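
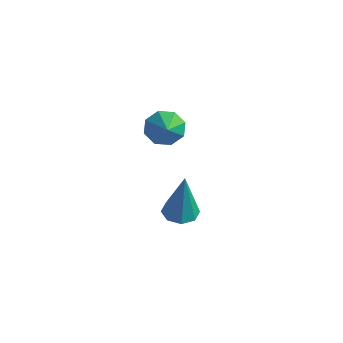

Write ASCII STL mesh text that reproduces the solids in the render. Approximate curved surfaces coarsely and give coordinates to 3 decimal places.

solid 
facet normal -0.738 0.410 -0.537
outer loop
vertex 0.51 3.126 -0.131
vertex 0.025 2.663 0.182
vertex 0.283 3.338 0.343
endloop
endfacet
facet normal 0.803 0.583 0.124
outer loop
vertex 0.51 3.126 -0.131
vertex 0.283 3.338 0.343
vertex 1.115 2.057 0.978
endloop
endfacet
facet normal -0.737 0.410 -0.537
outer loop
vertex 0.283 3.338 0.343
vertex 0.025 2.663 0.182
vertex -0.095 3.155 0.722
endloop
endfacet
facet normal 0.401 0.602 0.690
outer loop
vertex 0.283 3.338 0.343
vertex -0.095 3.155 0.722
vertex 1.115 2.057 0.978
endloop
endfacet
facet normal -0.737 0.410 -0.538
outer loop
vertex -0.095 3.155 0.722
vertex 0.025 2.663 0.182
vertex -0.404 2.684 0.786
endloop
endfacet
facet normal -0.054 0.169 0.984
outer loop
vertex -0.095 3.155 0.722
vertex -0.404 2.684 0.786
vertex 1.115 2.057 0.978
endloop
endfacet
facet normal -0.737 0.410 -0.538
outer loop
vertex -0.404 2.684 0.786
vertex 0.025 2.663 0.182
vertex -0.461 2.201 0.496
endloop
endfacet
facet normal -0.297 -0.465 0.834
outer loop
vertex -0.404 2.684 0.786
vertex -0.461 2.201 0.496
vertex 1.115 2.057 0.978
endloop
endfacet
facet normal -0.737 0.411 -0.537
outer loop
vertex -0.461 2.201 0.496
vertex 0.025 2.663 0.182
vertex -0.234 1.989 0.022
endloop
endfacet
facet normal -0.185 -0.927 0.326
outer loop
vertex -0.461 2.201 0.496
vertex -0.234 1.989 0.022
vertex 1.115 2.057 0.978
endloop
endfacet
facet normal -0.736 0.411 -0.538
outer loop
vertex -0.234 1.989 0.022
vertex 0.025 2.663 0.182
vertex 0.145 2.172 -0.357
endloop
endfacet
facet normal 0.217 -0.946 -0.239
outer loop
vertex -0.234 1.989 0.022
vertex 0.145 2.172 -0.357
vertex 1.115 2.057 0.978
endloop
endfacet
facet normal -0.738 0.409 -0.537
outer loop
vertex 0.145 2.172 -0.357
vertex 0.025 2.663 0.182
vertex 0.453 2.643 -0.421
endloop
endfacet
facet normal 0.673 -0.513 -0.533
outer loop
vertex 0.145 2.172 -0.357
vertex 0.453 2.643 -0.421
vertex 1.115 2.057 0.978
endloop
endfacet
facet normal -0.737 0.409 -0.537
outer loop
vertex 0.453 2.643 -0.421
vertex 0.025 2.663 0.182
vertex 0.51 3.126 -0.131
endloop
endfacet
facet normal 0.916 0.122 -0.382
outer loop
vertex 0.453 2.643 -0.421
vertex 0.51 3.126 -0.131
vertex 1.115 2.057 0.978
endloop
endfacet
facet normal -0.194 0.046 -0.980
outer loop
vertex 0.245 3.995 -4.714
vertex -0.102 3.4 -4.673
vertex -0.268 4.066 -4.609
endloop
endfacet
facet normal 0.190 0.937 0.294
outer loop
vertex 0.245 3.995 -4.714
vertex -0.268 4.066 -4.609
vertex 0.322 3.3 -2.547
endloop
endfacet
facet normal -0.195 0.045 -0.980
outer loop
vertex -0.268 4.066 -4.609
vertex -0.102 3.4 -4.673
vertex -0.683 3.748 -4.541
endloop
endfacet
facet normal -0.506 0.751 0.424
outer loop
vertex -0.268 4.066 -4.609
vertex -0.683 3.748 -4.541
vertex 0.322 3.3 -2.547
endloop
endfacet
facet normal -0.196 0.045 -0.980
outer loop
vertex -0.683 3.748 -4.541
vertex -0.102 3.4 -4.673
vertex -0.758 3.225 -4.55
endloop
endfacet
facet normal -0.876 0.118 0.468
outer loop
vertex -0.683 3.748 -4.541
vertex -0.758 3.225 -4.55
vertex 0.322 3.3 -2.547
endloop
endfacet
facet normal -0.196 0.047 -0.979
outer loop
vertex -0.758 3.225 -4.55
vertex -0.102 3.4 -4.673
vertex -0.449 2.805 -4.632
endloop
endfacet
facet normal -0.700 -0.593 0.399
outer loop
vertex -0.758 3.225 -4.55
vertex -0.449 2.805 -4.632
vertex 0.322 3.3 -2.547
endloop
endfacet
facet normal -0.194 0.046 -0.980
outer loop
vertex -0.449 2.805 -4.632
vertex -0.102 3.4 -4.673
vertex 0.064 2.733 -4.737
endloop
endfacet
facet normal -0.082 -0.962 0.259
outer loop
vertex -0.449 2.805 -4.632
vertex 0.064 2.733 -4.737
vertex 0.322 3.3 -2.547
endloop
endfacet
facet normal -0.195 0.045 -0.980
outer loop
vertex 0.064 2.733 -4.737
vertex -0.102 3.4 -4.673
vertex 0.479 3.052 -4.805
endloop
endfacet
facet normal 0.618 -0.776 0.128
outer loop
vertex 0.064 2.733 -4.737
vertex 0.479 3.052 -4.805
vertex 0.322 3.3 -2.547
endloop
endfacet
facet normal -0.196 0.045 -0.980
outer loop
vertex 0.479 3.052 -4.805
vertex -0.102 3.4 -4.673
vertex 0.554 3.574 -4.796
endloop
endfacet
facet normal 0.986 -0.143 0.084
outer loop
vertex 0.479 3.052 -4.805
vertex 0.554 3.574 -4.796
vertex 0.322 3.3 -2.547
endloop
endfacet
facet normal -0.196 0.047 -0.979
outer loop
vertex 0.554 3.574 -4.796
vertex -0.102 3.4 -4.673
vertex 0.245 3.995 -4.714
endloop
endfacet
facet normal 0.811 0.565 0.152
outer loop
vertex 0.554 3.574 -4.796
vertex 0.245 3.995 -4.714
vertex 0.322 3.3 -2.547
endloop
endfacet

endsolid


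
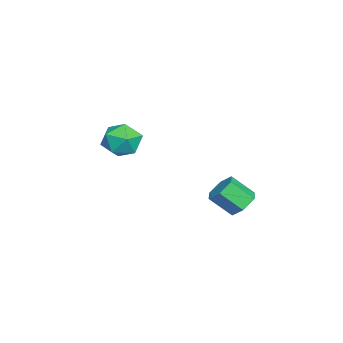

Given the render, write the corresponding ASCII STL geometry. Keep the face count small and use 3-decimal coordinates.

solid 
facet normal -0.935 0.215 -0.283
outer loop
vertex -0.76 -3.477 -1.564
vertex -0.963 -4.233 -1.467
vertex -1.029 -3.726 -0.865
endloop
endfacet
facet normal -0.629 0.777 0.035
outer loop
vertex -0.76 -3.477 -1.564
vertex -1.029 -3.726 -0.865
vertex -0.417 -3.229 -0.898
endloop
endfacet
facet normal -0.040 0.943 -0.331
outer loop
vertex -0.76 -3.477 -1.564
vertex -0.417 -3.229 -0.898
vertex 0.026 -3.428 -1.519
endloop
endfacet
facet normal 0.020 0.485 -0.874
outer loop
vertex -0.76 -3.477 -1.564
vertex 0.026 -3.428 -1.519
vertex -0.311 -4.048 -1.871
endloop
endfacet
facet normal -0.534 0.035 -0.845
outer loop
vertex -0.76 -3.477 -1.564
vertex -0.311 -4.048 -1.871
vertex -0.963 -4.233 -1.467
endloop
endfacet
facet normal -0.432 0.578 0.692
outer loop
vertex -0.417 -3.229 -0.898
vertex -1.029 -3.726 -0.865
vertex -0.409 -3.832 -0.389
endloop
endfacet
facet normal -0.927 -0.331 0.177
outer loop
vertex -1.029 -3.726 -0.865
vertex -0.963 -4.233 -1.467
vertex -0.746 -4.452 -0.741
endloop
endfacet
facet normal -0.277 -0.622 -0.732
outer loop
vertex -0.963 -4.233 -1.467
vertex -0.311 -4.048 -1.871
vertex -0.303 -4.651 -1.362
endloop
endfacet
facet normal 0.617 0.107 -0.780
outer loop
vertex -0.311 -4.048 -1.871
vertex 0.026 -3.428 -1.519
vertex 0.309 -4.154 -1.395
endloop
endfacet
facet normal 0.521 0.848 0.100
outer loop
vertex 0.026 -3.428 -1.519
vertex -0.417 -3.229 -0.898
vertex 0.243 -3.647 -0.793
endloop
endfacet
facet normal -0.020 -0.485 0.874
outer loop
vertex 0.04 -4.403 -0.696
vertex -0.409 -3.832 -0.389
vertex -0.746 -4.452 -0.741
endloop
endfacet
facet normal 0.040 -0.943 0.331
outer loop
vertex 0.04 -4.403 -0.696
vertex -0.746 -4.452 -0.741
vertex -0.303 -4.651 -1.362
endloop
endfacet
facet normal 0.629 -0.777 -0.035
outer loop
vertex 0.04 -4.403 -0.696
vertex -0.303 -4.651 -1.362
vertex 0.309 -4.154 -1.395
endloop
endfacet
facet normal 0.935 -0.215 0.283
outer loop
vertex 0.04 -4.403 -0.696
vertex 0.309 -4.154 -1.395
vertex 0.243 -3.647 -0.793
endloop
endfacet
facet normal 0.534 -0.035 0.845
outer loop
vertex 0.04 -4.403 -0.696
vertex 0.243 -3.647 -0.793
vertex -0.409 -3.832 -0.389
endloop
endfacet
facet normal -0.617 -0.107 0.780
outer loop
vertex -0.746 -4.452 -0.741
vertex -0.409 -3.832 -0.389
vertex -1.029 -3.726 -0.865
endloop
endfacet
facet normal -0.521 -0.848 -0.100
outer loop
vertex -0.303 -4.651 -1.362
vertex -0.746 -4.452 -0.741
vertex -0.963 -4.233 -1.467
endloop
endfacet
facet normal 0.432 -0.578 -0.692
outer loop
vertex 0.309 -4.154 -1.395
vertex -0.303 -4.651 -1.362
vertex -0.311 -4.048 -1.871
endloop
endfacet
facet normal 0.927 0.331 -0.177
outer loop
vertex 0.243 -3.647 -0.793
vertex 0.309 -4.154 -1.395
vertex 0.026 -3.428 -1.519
endloop
endfacet
facet normal 0.277 0.622 0.732
outer loop
vertex -0.409 -3.832 -0.389
vertex 0.243 -3.647 -0.793
vertex -0.417 -3.229 -0.898
endloop
endfacet
facet normal -0.008 0.732 -0.681
outer loop
vertex 2.617 0.818 -1.995
vertex 2.386 0.447 -2.391
vertex 2.031 0.766 -2.044
endloop
endfacet
facet normal -0.121 0.676 0.727
outer loop
vertex 2.617 0.818 -1.995
vertex 2.031 0.766 -2.044
vertex 2.625 0.064 -1.293
endloop
endfacet
facet normal -0.121 0.676 0.727
outer loop
vertex 2.625 0.064 -1.293
vertex 2.031 0.766 -2.044
vertex 2.04 0.012 -1.342
endloop
endfacet
facet normal 0.008 -0.732 0.681
outer loop
vertex 2.625 0.064 -1.293
vertex 2.04 0.012 -1.342
vertex 2.394 -0.307 -1.689
endloop
endfacet
facet normal -0.008 0.732 -0.681
outer loop
vertex 2.031 0.766 -2.044
vertex 2.386 0.447 -2.391
vertex 1.8 0.395 -2.44
endloop
endfacet
facet normal -0.920 0.261 0.292
outer loop
vertex 2.031 0.766 -2.044
vertex 1.8 0.395 -2.44
vertex 2.04 0.012 -1.342
endloop
endfacet
facet normal -0.920 0.261 0.292
outer loop
vertex 2.04 0.012 -1.342
vertex 1.8 0.395 -2.44
vertex 1.809 -0.359 -1.738
endloop
endfacet
facet normal 0.008 -0.732 0.681
outer loop
vertex 2.04 0.012 -1.342
vertex 1.809 -0.359 -1.738
vertex 2.394 -0.307 -1.689
endloop
endfacet
facet normal -0.008 0.732 -0.681
outer loop
vertex 1.8 0.395 -2.44
vertex 2.386 0.447 -2.391
vertex 2.155 0.076 -2.787
endloop
endfacet
facet normal -0.799 -0.415 -0.436
outer loop
vertex 1.8 0.395 -2.44
vertex 2.155 0.076 -2.787
vertex 1.809 -0.359 -1.738
endloop
endfacet
facet normal -0.800 -0.414 -0.435
outer loop
vertex 1.809 -0.359 -1.738
vertex 2.155 0.076 -2.787
vertex 2.163 -0.678 -2.085
endloop
endfacet
facet normal 0.008 -0.732 0.681
outer loop
vertex 1.809 -0.359 -1.738
vertex 2.163 -0.678 -2.085
vertex 2.394 -0.307 -1.689
endloop
endfacet
facet normal -0.008 0.732 -0.681
outer loop
vertex 2.155 0.076 -2.787
vertex 2.386 0.447 -2.391
vertex 2.74 0.128 -2.738
endloop
endfacet
facet normal 0.121 -0.676 -0.727
outer loop
vertex 2.155 0.076 -2.787
vertex 2.74 0.128 -2.738
vertex 2.163 -0.678 -2.085
endloop
endfacet
facet normal 0.121 -0.676 -0.727
outer loop
vertex 2.163 -0.678 -2.085
vertex 2.74 0.128 -2.738
vertex 2.749 -0.626 -2.036
endloop
endfacet
facet normal 0.008 -0.732 0.681
outer loop
vertex 2.163 -0.678 -2.085
vertex 2.749 -0.626 -2.036
vertex 2.394 -0.307 -1.689
endloop
endfacet
facet normal -0.008 0.732 -0.681
outer loop
vertex 2.74 0.128 -2.738
vertex 2.386 0.447 -2.391
vertex 2.971 0.499 -2.342
endloop
endfacet
facet normal 0.920 -0.261 -0.292
outer loop
vertex 2.74 0.128 -2.738
vertex 2.971 0.499 -2.342
vertex 2.749 -0.626 -2.036
endloop
endfacet
facet normal 0.920 -0.261 -0.292
outer loop
vertex 2.749 -0.626 -2.036
vertex 2.971 0.499 -2.342
vertex 2.98 -0.255 -1.64
endloop
endfacet
facet normal 0.008 -0.732 0.681
outer loop
vertex 2.749 -0.626 -2.036
vertex 2.98 -0.255 -1.64
vertex 2.394 -0.307 -1.689
endloop
endfacet
facet normal -0.008 0.732 -0.681
outer loop
vertex 2.971 0.499 -2.342
vertex 2.386 0.447 -2.391
vertex 2.617 0.818 -1.995
endloop
endfacet
facet normal 0.800 0.414 0.435
outer loop
vertex 2.971 0.499 -2.342
vertex 2.617 0.818 -1.995
vertex 2.98 -0.255 -1.64
endloop
endfacet
facet normal 0.799 0.415 0.436
outer loop
vertex 2.98 -0.255 -1.64
vertex 2.617 0.818 -1.995
vertex 2.625 0.064 -1.293
endloop
endfacet
facet normal 0.008 -0.732 0.681
outer loop
vertex 2.98 -0.255 -1.64
vertex 2.625 0.064 -1.293
vertex 2.394 -0.307 -1.689
endloop
endfacet

endsolid


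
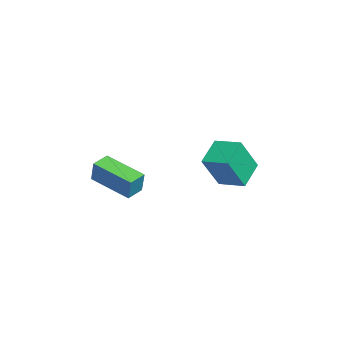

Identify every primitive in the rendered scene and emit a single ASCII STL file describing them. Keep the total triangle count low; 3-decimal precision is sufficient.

solid 
facet normal -0.680 0.712 0.176
outer loop
vertex -0.17 -2.577 0.817
vertex 1.193 -1.138 0.257
vertex -0.531 -2.655 -0.262
endloop
endfacet
facet normal -0.662 -0.699 0.272
outer loop
vertex 0.067 -3.282 -0.417
vertex -0.17 -2.577 0.817
vertex -0.531 -2.655 -0.262
endloop
endfacet
facet normal -0.680 0.712 0.176
outer loop
vertex -0.531 -2.655 -0.262
vertex 1.193 -1.138 0.257
vertex 0.832 -1.216 -0.822
endloop
endfacet
facet normal -0.317 -0.068 -0.946
outer loop
vertex 0.832 -1.216 -0.822
vertex 0.067 -3.282 -0.417
vertex -0.531 -2.655 -0.262
endloop
endfacet
facet normal 0.317 0.068 0.946
outer loop
vertex -0.17 -2.577 0.817
vertex 1.791 -1.765 0.102
vertex 1.193 -1.138 0.257
endloop
endfacet
facet normal -0.662 -0.699 0.272
outer loop
vertex 0.428 -3.204 0.662
vertex -0.17 -2.577 0.817
vertex 0.067 -3.282 -0.417
endloop
endfacet
facet normal 0.317 0.068 0.946
outer loop
vertex 0.428 -3.204 0.662
vertex 1.791 -1.765 0.102
vertex -0.17 -2.577 0.817
endloop
endfacet
facet normal 0.662 0.699 -0.272
outer loop
vertex 1.193 -1.138 0.257
vertex 1.791 -1.765 0.102
vertex 0.832 -1.216 -0.822
endloop
endfacet
facet normal -0.317 -0.068 -0.946
outer loop
vertex 1.43 -1.843 -0.977
vertex 0.067 -3.282 -0.417
vertex 0.832 -1.216 -0.822
endloop
endfacet
facet normal 0.662 0.699 -0.272
outer loop
vertex 0.832 -1.216 -0.822
vertex 1.791 -1.765 0.102
vertex 1.43 -1.843 -0.977
endloop
endfacet
facet normal 0.680 -0.712 -0.176
outer loop
vertex 1.43 -1.843 -0.977
vertex 0.428 -3.204 0.662
vertex 0.067 -3.282 -0.417
endloop
endfacet
facet normal 0.680 -0.712 -0.176
outer loop
vertex 1.791 -1.765 0.102
vertex 0.428 -3.204 0.662
vertex 1.43 -1.843 -0.977
endloop
endfacet
facet normal -0.721 0.490 0.490
outer loop
vertex 0.265 1.948 1.653
vertex 1.081 2.936 1.865
vertex -0.3 2.769 0.0
endloop
endfacet
facet normal -0.628 -0.761 -0.164
outer loop
vertex 0.739 2.064 -0.705
vertex 0.265 1.948 1.653
vertex -0.3 2.769 0.0
endloop
endfacet
facet normal -0.721 0.490 0.490
outer loop
vertex -0.3 2.769 0.0
vertex 1.081 2.936 1.865
vertex 0.517 3.758 0.213
endloop
endfacet
facet normal -0.292 0.426 -0.856
outer loop
vertex 0.517 3.758 0.213
vertex 0.739 2.064 -0.705
vertex -0.3 2.769 0.0
endloop
endfacet
facet normal 0.293 -0.425 0.856
outer loop
vertex 0.265 1.948 1.653
vertex 2.12 2.231 1.16
vertex 1.081 2.936 1.865
endloop
endfacet
facet normal -0.629 -0.760 -0.164
outer loop
vertex 1.303 1.242 0.947
vertex 0.265 1.948 1.653
vertex 0.739 2.064 -0.705
endloop
endfacet
facet normal 0.293 -0.426 0.856
outer loop
vertex 1.303 1.242 0.947
vertex 2.12 2.231 1.16
vertex 0.265 1.948 1.653
endloop
endfacet
facet normal 0.628 0.761 0.164
outer loop
vertex 1.081 2.936 1.865
vertex 2.12 2.231 1.16
vertex 0.517 3.758 0.213
endloop
endfacet
facet normal -0.293 0.426 -0.856
outer loop
vertex 1.555 3.052 -0.493
vertex 0.739 2.064 -0.705
vertex 0.517 3.758 0.213
endloop
endfacet
facet normal 0.628 0.761 0.163
outer loop
vertex 0.517 3.758 0.213
vertex 2.12 2.231 1.16
vertex 1.555 3.052 -0.493
endloop
endfacet
facet normal 0.721 -0.490 -0.490
outer loop
vertex 1.555 3.052 -0.493
vertex 1.303 1.242 0.947
vertex 0.739 2.064 -0.705
endloop
endfacet
facet normal 0.721 -0.490 -0.490
outer loop
vertex 2.12 2.231 1.16
vertex 1.303 1.242 0.947
vertex 1.555 3.052 -0.493
endloop
endfacet

endsolid


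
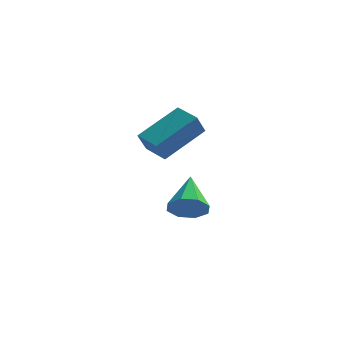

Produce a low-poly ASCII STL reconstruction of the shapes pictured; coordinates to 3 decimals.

solid 
facet normal 0.081 -0.878 -0.471
outer loop
vertex -0.689 0.061 -1.628
vertex -1.361 -0.173 -1.307
vertex -1.163 0.198 -1.965
endloop
endfacet
facet normal 0.523 0.730 -0.439
outer loop
vertex -0.689 0.061 -1.628
vertex -1.163 0.198 -1.965
vertex -1.499 1.313 -0.513
endloop
endfacet
facet normal 0.082 -0.879 -0.471
outer loop
vertex -1.163 0.198 -1.965
vertex -1.361 -0.173 -1.307
vertex -1.752 0.117 -1.917
endloop
endfacet
facet normal -0.156 0.766 -0.624
outer loop
vertex -1.163 0.198 -1.965
vertex -1.752 0.117 -1.917
vertex -1.499 1.313 -0.513
endloop
endfacet
facet normal 0.081 -0.879 -0.470
outer loop
vertex -1.752 0.117 -1.917
vertex -1.361 -0.173 -1.307
vertex -2.113 -0.133 -1.512
endloop
endfacet
facet normal -0.761 0.555 -0.336
outer loop
vertex -1.752 0.117 -1.917
vertex -2.113 -0.133 -1.512
vertex -1.499 1.313 -0.513
endloop
endfacet
facet normal 0.081 -0.879 -0.470
outer loop
vertex -2.113 -0.133 -1.512
vertex -1.361 -0.173 -1.307
vertex -2.033 -0.406 -0.987
endloop
endfacet
facet normal -0.940 0.221 0.258
outer loop
vertex -2.113 -0.133 -1.512
vertex -2.033 -0.406 -0.987
vertex -1.499 1.313 -0.513
endloop
endfacet
facet normal 0.081 -0.879 -0.471
outer loop
vertex -2.033 -0.406 -0.987
vertex -1.361 -0.173 -1.307
vertex -1.559 -0.543 -0.65
endloop
endfacet
facet normal -0.587 -0.041 0.809
outer loop
vertex -2.033 -0.406 -0.987
vertex -1.559 -0.543 -0.65
vertex -1.499 1.313 -0.513
endloop
endfacet
facet normal 0.083 -0.879 -0.470
outer loop
vertex -1.559 -0.543 -0.65
vertex -1.361 -0.173 -1.307
vertex -0.97 -0.462 -0.698
endloop
endfacet
facet normal 0.091 -0.076 0.993
outer loop
vertex -1.559 -0.543 -0.65
vertex -0.97 -0.462 -0.698
vertex -1.499 1.313 -0.513
endloop
endfacet
facet normal 0.082 -0.879 -0.470
outer loop
vertex -0.97 -0.462 -0.698
vertex -1.361 -0.173 -1.307
vertex -0.609 -0.212 -1.103
endloop
endfacet
facet normal 0.697 0.134 0.704
outer loop
vertex -0.97 -0.462 -0.698
vertex -0.609 -0.212 -1.103
vertex -1.499 1.313 -0.513
endloop
endfacet
facet normal 0.082 -0.879 -0.470
outer loop
vertex -0.609 -0.212 -1.103
vertex -1.361 -0.173 -1.307
vertex -0.689 0.061 -1.628
endloop
endfacet
facet normal 0.876 0.469 0.110
outer loop
vertex -0.609 -0.212 -1.103
vertex -0.689 0.061 -1.628
vertex -1.499 1.313 -0.513
endloop
endfacet
facet normal -0.633 -0.614 -0.472
outer loop
vertex -2.087 -2.368 2.756
vertex -2.838 -1.671 2.856
vertex -1.858 -2.011 1.985
endloop
endfacet
facet normal 0.730 -0.677 -0.097
outer loop
vertex -0.682 -0.869 2.864
vertex -2.087 -2.368 2.756
vertex -1.858 -2.011 1.985
endloop
endfacet
facet normal -0.633 -0.613 -0.473
outer loop
vertex -1.858 -2.011 1.985
vertex -2.838 -1.671 2.856
vertex -2.61 -1.313 2.086
endloop
endfacet
facet normal 0.260 0.407 -0.876
outer loop
vertex -2.61 -1.313 2.086
vertex -0.682 -0.869 2.864
vertex -1.858 -2.011 1.985
endloop
endfacet
facet normal -0.260 -0.406 0.876
outer loop
vertex -2.087 -2.368 2.756
vertex -1.662 -0.529 3.735
vertex -2.838 -1.671 2.856
endloop
endfacet
facet normal 0.730 -0.677 -0.099
outer loop
vertex -0.91 -1.227 3.634
vertex -2.087 -2.368 2.756
vertex -0.682 -0.869 2.864
endloop
endfacet
facet normal -0.260 -0.406 0.876
outer loop
vertex -0.91 -1.227 3.634
vertex -1.662 -0.529 3.735
vertex -2.087 -2.368 2.756
endloop
endfacet
facet normal -0.730 0.676 0.098
outer loop
vertex -2.838 -1.671 2.856
vertex -1.662 -0.529 3.735
vertex -2.61 -1.313 2.086
endloop
endfacet
facet normal 0.260 0.406 -0.876
outer loop
vertex -1.433 -0.172 2.964
vertex -0.682 -0.869 2.864
vertex -2.61 -1.313 2.086
endloop
endfacet
facet normal -0.729 0.677 0.097
outer loop
vertex -2.61 -1.313 2.086
vertex -1.662 -0.529 3.735
vertex -1.433 -0.172 2.964
endloop
endfacet
facet normal 0.632 0.614 0.473
outer loop
vertex -1.433 -0.172 2.964
vertex -0.91 -1.227 3.634
vertex -0.682 -0.869 2.864
endloop
endfacet
facet normal 0.633 0.614 0.472
outer loop
vertex -1.662 -0.529 3.735
vertex -0.91 -1.227 3.634
vertex -1.433 -0.172 2.964
endloop
endfacet

endsolid


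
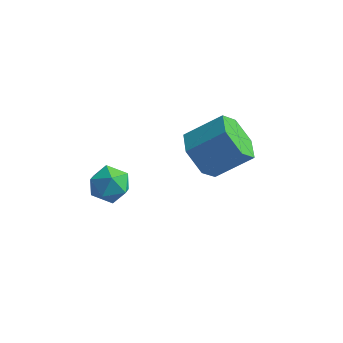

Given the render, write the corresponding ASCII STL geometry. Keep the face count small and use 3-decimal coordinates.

solid 
facet normal -0.714 -0.405 -0.571
outer loop
vertex 1.625 1.009 0.253
vertex 0.906 1.298 0.948
vertex 1.165 1.938 0.17
endloop
endfacet
facet normal 0.542 0.196 -0.817
outer loop
vertex 1.625 1.009 0.253
vertex 1.165 1.938 0.17
vertex 2.832 1.693 1.218
endloop
endfacet
facet normal 0.542 0.196 -0.817
outer loop
vertex 2.832 1.693 1.218
vertex 1.165 1.938 0.17
vertex 2.372 2.622 1.135
endloop
endfacet
facet normal 0.715 0.405 0.571
outer loop
vertex 2.832 1.693 1.218
vertex 2.372 2.622 1.135
vertex 2.114 1.982 1.912
endloop
endfacet
facet normal -0.714 -0.405 -0.571
outer loop
vertex 1.165 1.938 0.17
vertex 0.906 1.298 0.948
vertex 0.446 2.227 0.864
endloop
endfacet
facet normal -0.111 0.871 -0.478
outer loop
vertex 1.165 1.938 0.17
vertex 0.446 2.227 0.864
vertex 2.372 2.622 1.135
endloop
endfacet
facet normal -0.111 0.871 -0.478
outer loop
vertex 2.372 2.622 1.135
vertex 0.446 2.227 0.864
vertex 1.654 2.911 1.829
endloop
endfacet
facet normal 0.715 0.405 0.571
outer loop
vertex 2.372 2.622 1.135
vertex 1.654 2.911 1.829
vertex 2.114 1.982 1.912
endloop
endfacet
facet normal -0.714 -0.405 -0.570
outer loop
vertex 0.446 2.227 0.864
vertex 0.906 1.298 0.948
vertex 0.188 1.587 1.642
endloop
endfacet
facet normal -0.654 0.676 0.339
outer loop
vertex 0.446 2.227 0.864
vertex 0.188 1.587 1.642
vertex 1.654 2.911 1.829
endloop
endfacet
facet normal -0.654 0.676 0.339
outer loop
vertex 1.654 2.911 1.829
vertex 0.188 1.587 1.642
vertex 1.395 2.271 2.607
endloop
endfacet
facet normal 0.714 0.405 0.571
outer loop
vertex 1.654 2.911 1.829
vertex 1.395 2.271 2.607
vertex 2.114 1.982 1.912
endloop
endfacet
facet normal -0.715 -0.405 -0.571
outer loop
vertex 0.188 1.587 1.642
vertex 0.906 1.298 0.948
vertex 0.648 0.658 1.725
endloop
endfacet
facet normal -0.542 -0.196 0.817
outer loop
vertex 0.188 1.587 1.642
vertex 0.648 0.658 1.725
vertex 1.395 2.271 2.607
endloop
endfacet
facet normal -0.542 -0.196 0.817
outer loop
vertex 1.395 2.271 2.607
vertex 0.648 0.658 1.725
vertex 1.855 1.342 2.69
endloop
endfacet
facet normal 0.714 0.405 0.571
outer loop
vertex 1.395 2.271 2.607
vertex 1.855 1.342 2.69
vertex 2.114 1.982 1.912
endloop
endfacet
facet normal -0.715 -0.405 -0.571
outer loop
vertex 0.648 0.658 1.725
vertex 0.906 1.298 0.948
vertex 1.366 0.369 1.031
endloop
endfacet
facet normal 0.111 -0.871 0.478
outer loop
vertex 0.648 0.658 1.725
vertex 1.366 0.369 1.031
vertex 1.855 1.342 2.69
endloop
endfacet
facet normal 0.111 -0.871 0.478
outer loop
vertex 1.855 1.342 2.69
vertex 1.366 0.369 1.031
vertex 2.574 1.053 1.996
endloop
endfacet
facet normal 0.714 0.405 0.571
outer loop
vertex 1.855 1.342 2.69
vertex 2.574 1.053 1.996
vertex 2.114 1.982 1.912
endloop
endfacet
facet normal -0.714 -0.405 -0.571
outer loop
vertex 1.366 0.369 1.031
vertex 0.906 1.298 0.948
vertex 1.625 1.009 0.253
endloop
endfacet
facet normal 0.654 -0.677 -0.339
outer loop
vertex 1.366 0.369 1.031
vertex 1.625 1.009 0.253
vertex 2.574 1.053 1.996
endloop
endfacet
facet normal 0.654 -0.676 -0.339
outer loop
vertex 2.574 1.053 1.996
vertex 1.625 1.009 0.253
vertex 2.832 1.693 1.218
endloop
endfacet
facet normal 0.714 0.405 0.570
outer loop
vertex 2.574 1.053 1.996
vertex 2.832 1.693 1.218
vertex 2.114 1.982 1.912
endloop
endfacet
facet normal -0.960 -0.280 -0.026
outer loop
vertex -1.736 -1.876 1.867
vertex -1.519 -2.589 1.55
vertex -1.567 -2.5 2.354
endloop
endfacet
facet normal -0.841 0.172 0.512
outer loop
vertex -1.736 -1.876 1.867
vertex -1.567 -2.5 2.354
vertex -1.302 -1.758 2.54
endloop
endfacet
facet normal -0.581 0.778 0.238
outer loop
vertex -1.736 -1.876 1.867
vertex -1.302 -1.758 2.54
vertex -1.089 -1.388 1.852
endloop
endfacet
facet normal -0.539 0.700 -0.468
outer loop
vertex -1.736 -1.876 1.867
vertex -1.089 -1.388 1.852
vertex -1.224 -1.901 1.24
endloop
endfacet
facet normal -0.773 0.046 -0.633
outer loop
vertex -1.736 -1.876 1.867
vertex -1.224 -1.901 1.24
vertex -1.519 -2.589 1.55
endloop
endfacet
facet normal -0.340 -0.112 0.934
outer loop
vertex -1.302 -1.758 2.54
vertex -1.567 -2.5 2.354
vertex -0.816 -2.399 2.64
endloop
endfacet
facet normal -0.532 -0.844 0.062
outer loop
vertex -1.567 -2.5 2.354
vertex -1.519 -2.589 1.55
vertex -0.951 -2.912 2.028
endloop
endfacet
facet normal -0.228 -0.317 -0.921
outer loop
vertex -1.519 -2.589 1.55
vertex -1.224 -1.901 1.24
vertex -0.738 -2.542 1.34
endloop
endfacet
facet normal 0.149 0.741 -0.654
outer loop
vertex -1.224 -1.901 1.24
vertex -1.089 -1.388 1.852
vertex -0.473 -1.8 1.526
endloop
endfacet
facet normal 0.080 0.867 0.491
outer loop
vertex -1.089 -1.388 1.852
vertex -1.302 -1.758 2.54
vertex -0.521 -1.711 2.33
endloop
endfacet
facet normal 0.539 -0.700 0.468
outer loop
vertex -0.304 -2.424 2.013
vertex -0.816 -2.399 2.64
vertex -0.951 -2.912 2.028
endloop
endfacet
facet normal 0.581 -0.778 -0.238
outer loop
vertex -0.304 -2.424 2.013
vertex -0.951 -2.912 2.028
vertex -0.738 -2.542 1.34
endloop
endfacet
facet normal 0.841 -0.172 -0.512
outer loop
vertex -0.304 -2.424 2.013
vertex -0.738 -2.542 1.34
vertex -0.473 -1.8 1.526
endloop
endfacet
facet normal 0.960 0.280 0.026
outer loop
vertex -0.304 -2.424 2.013
vertex -0.473 -1.8 1.526
vertex -0.521 -1.711 2.33
endloop
endfacet
facet normal 0.773 -0.046 0.633
outer loop
vertex -0.304 -2.424 2.013
vertex -0.521 -1.711 2.33
vertex -0.816 -2.399 2.64
endloop
endfacet
facet normal -0.149 -0.741 0.654
outer loop
vertex -0.951 -2.912 2.028
vertex -0.816 -2.399 2.64
vertex -1.567 -2.5 2.354
endloop
endfacet
facet normal -0.080 -0.867 -0.491
outer loop
vertex -0.738 -2.542 1.34
vertex -0.951 -2.912 2.028
vertex -1.519 -2.589 1.55
endloop
endfacet
facet normal 0.340 0.112 -0.934
outer loop
vertex -0.473 -1.8 1.526
vertex -0.738 -2.542 1.34
vertex -1.224 -1.901 1.24
endloop
endfacet
facet normal 0.532 0.844 -0.062
outer loop
vertex -0.521 -1.711 2.33
vertex -0.473 -1.8 1.526
vertex -1.089 -1.388 1.852
endloop
endfacet
facet normal 0.228 0.317 0.921
outer loop
vertex -0.816 -2.399 2.64
vertex -0.521 -1.711 2.33
vertex -1.302 -1.758 2.54
endloop
endfacet

endsolid


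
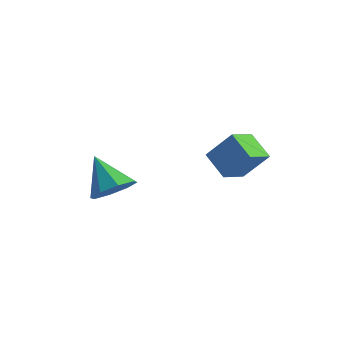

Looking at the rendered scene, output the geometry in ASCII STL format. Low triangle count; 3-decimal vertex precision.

solid 
facet normal 0.660 -0.203 -0.724
outer loop
vertex 0.487 -3.542 3.482
vertex -0.069 -3.071 2.843
vertex 0.657 -2.821 3.435
endloop
endfacet
facet normal 0.344 -0.020 0.939
outer loop
vertex 0.487 -3.542 3.482
vertex 0.657 -2.821 3.435
vertex -1.251 -2.709 4.137
endloop
endfacet
facet normal 0.660 -0.202 -0.724
outer loop
vertex 0.657 -2.821 3.435
vertex -0.069 -3.071 2.843
vertex 0.401 -2.246 3.041
endloop
endfacet
facet normal 0.301 0.627 0.719
outer loop
vertex 0.657 -2.821 3.435
vertex 0.401 -2.246 3.041
vertex -1.251 -2.709 4.137
endloop
endfacet
facet normal 0.660 -0.202 -0.723
outer loop
vertex 0.401 -2.246 3.041
vertex -0.069 -3.071 2.843
vertex -0.13 -2.155 2.531
endloop
endfacet
facet normal -0.092 0.959 0.267
outer loop
vertex 0.401 -2.246 3.041
vertex -0.13 -2.155 2.531
vertex -1.251 -2.709 4.137
endloop
endfacet
facet normal 0.661 -0.202 -0.723
outer loop
vertex -0.13 -2.155 2.531
vertex -0.069 -3.071 2.843
vertex -0.625 -2.6 2.203
endloop
endfacet
facet normal -0.604 0.783 -0.151
outer loop
vertex -0.13 -2.155 2.531
vertex -0.625 -2.6 2.203
vertex -1.251 -2.709 4.137
endloop
endfacet
facet normal 0.660 -0.203 -0.723
outer loop
vertex -0.625 -2.6 2.203
vertex -0.069 -3.071 2.843
vertex -0.795 -3.321 2.25
endloop
endfacet
facet normal -0.935 0.202 -0.291
outer loop
vertex -0.625 -2.6 2.203
vertex -0.795 -3.321 2.25
vertex -1.251 -2.709 4.137
endloop
endfacet
facet normal 0.660 -0.203 -0.723
outer loop
vertex -0.795 -3.321 2.25
vertex -0.069 -3.071 2.843
vertex -0.54 -3.896 2.644
endloop
endfacet
facet normal -0.893 -0.445 -0.071
outer loop
vertex -0.795 -3.321 2.25
vertex -0.54 -3.896 2.644
vertex -1.251 -2.709 4.137
endloop
endfacet
facet normal 0.659 -0.202 -0.724
outer loop
vertex -0.54 -3.896 2.644
vertex -0.069 -3.071 2.843
vertex -0.008 -3.988 3.154
endloop
endfacet
facet normal -0.500 -0.778 0.381
outer loop
vertex -0.54 -3.896 2.644
vertex -0.008 -3.988 3.154
vertex -1.251 -2.709 4.137
endloop
endfacet
facet normal 0.661 -0.201 -0.723
outer loop
vertex -0.008 -3.988 3.154
vertex -0.069 -3.071 2.843
vertex 0.487 -3.542 3.482
endloop
endfacet
facet normal 0.013 -0.602 0.799
outer loop
vertex -0.008 -3.988 3.154
vertex 0.487 -3.542 3.482
vertex -1.251 -2.709 4.137
endloop
endfacet
facet normal -0.596 -0.228 -0.770
outer loop
vertex 1.437 0.778 3.521
vertex 1.566 1.968 3.069
vertex 2.521 0.386 2.799
endloop
endfacet
facet normal -0.100 -0.930 0.354
outer loop
vertex 3.474 0.752 4.031
vertex 1.437 0.778 3.521
vertex 2.521 0.386 2.799
endloop
endfacet
facet normal -0.595 -0.228 -0.770
outer loop
vertex 2.521 0.386 2.799
vertex 1.566 1.968 3.069
vertex 2.65 1.577 2.347
endloop
endfacet
facet normal 0.797 -0.288 -0.531
outer loop
vertex 2.65 1.577 2.347
vertex 3.474 0.752 4.031
vertex 2.521 0.386 2.799
endloop
endfacet
facet normal -0.797 0.288 0.531
outer loop
vertex 1.437 0.778 3.521
vertex 2.519 2.334 4.301
vertex 1.566 1.968 3.069
endloop
endfacet
facet normal -0.100 -0.930 0.353
outer loop
vertex 2.39 1.143 4.753
vertex 1.437 0.778 3.521
vertex 3.474 0.752 4.031
endloop
endfacet
facet normal -0.797 0.288 0.531
outer loop
vertex 2.39 1.143 4.753
vertex 2.519 2.334 4.301
vertex 1.437 0.778 3.521
endloop
endfacet
facet normal 0.100 0.930 -0.354
outer loop
vertex 1.566 1.968 3.069
vertex 2.519 2.334 4.301
vertex 2.65 1.577 2.347
endloop
endfacet
facet normal 0.797 -0.288 -0.531
outer loop
vertex 3.603 1.942 3.579
vertex 3.474 0.752 4.031
vertex 2.65 1.577 2.347
endloop
endfacet
facet normal 0.101 0.930 -0.354
outer loop
vertex 2.65 1.577 2.347
vertex 2.519 2.334 4.301
vertex 3.603 1.942 3.579
endloop
endfacet
facet normal 0.595 0.228 0.770
outer loop
vertex 3.603 1.942 3.579
vertex 2.39 1.143 4.753
vertex 3.474 0.752 4.031
endloop
endfacet
facet normal 0.596 0.228 0.770
outer loop
vertex 2.519 2.334 4.301
vertex 2.39 1.143 4.753
vertex 3.603 1.942 3.579
endloop
endfacet

endsolid


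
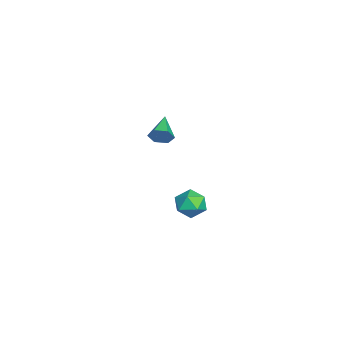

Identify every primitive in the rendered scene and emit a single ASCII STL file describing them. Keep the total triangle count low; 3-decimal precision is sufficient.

solid 
facet normal 0.932 -0.119 -0.341
outer loop
vertex -2.605 1.491 1.691
vertex -2.881 1.103 1.072
vertex -2.794 1.878 1.04
endloop
endfacet
facet normal -0.076 0.847 0.526
outer loop
vertex -2.605 1.491 1.691
vertex -2.794 1.878 1.04
vertex -4.559 1.317 1.688
endloop
endfacet
facet normal 0.932 -0.119 -0.342
outer loop
vertex -2.794 1.878 1.04
vertex -2.881 1.103 1.072
vertex -3.07 1.49 0.422
endloop
endfacet
facet normal -0.399 0.846 -0.353
outer loop
vertex -2.794 1.878 1.04
vertex -3.07 1.49 0.422
vertex -4.559 1.317 1.688
endloop
endfacet
facet normal 0.932 -0.119 -0.342
outer loop
vertex -3.07 1.49 0.422
vertex -2.881 1.103 1.072
vertex -3.157 0.716 0.454
endloop
endfacet
facet normal -0.650 0.042 -0.759
outer loop
vertex -3.07 1.49 0.422
vertex -3.157 0.716 0.454
vertex -4.559 1.317 1.688
endloop
endfacet
facet normal 0.932 -0.119 -0.342
outer loop
vertex -3.157 0.716 0.454
vertex -2.881 1.103 1.072
vertex -2.968 0.329 1.105
endloop
endfacet
facet normal -0.579 -0.764 -0.286
outer loop
vertex -3.157 0.716 0.454
vertex -2.968 0.329 1.105
vertex -4.559 1.317 1.688
endloop
endfacet
facet normal 0.932 -0.119 -0.342
outer loop
vertex -2.968 0.329 1.105
vertex -2.881 1.103 1.072
vertex -2.692 0.716 1.723
endloop
endfacet
facet normal -0.257 -0.763 0.593
outer loop
vertex -2.968 0.329 1.105
vertex -2.692 0.716 1.723
vertex -4.559 1.317 1.688
endloop
endfacet
facet normal 0.932 -0.119 -0.341
outer loop
vertex -2.692 0.716 1.723
vertex -2.881 1.103 1.072
vertex -2.605 1.491 1.691
endloop
endfacet
facet normal -0.005 0.042 0.999
outer loop
vertex -2.692 0.716 1.723
vertex -2.605 1.491 1.691
vertex -4.559 1.317 1.688
endloop
endfacet
facet normal -0.872 0.208 -0.443
outer loop
vertex 3.392 2.906 -0.696
vertex 2.918 2.377 -0.01
vertex 3.075 3.342 0.133
endloop
endfacet
facet normal -0.404 0.737 -0.542
outer loop
vertex 3.392 2.906 -0.696
vertex 3.075 3.342 0.133
vertex 3.967 3.563 -0.232
endloop
endfacet
facet normal 0.170 0.465 -0.869
outer loop
vertex 3.392 2.906 -0.696
vertex 3.967 3.563 -0.232
vertex 4.361 2.734 -0.599
endloop
endfacet
facet normal 0.056 -0.231 -0.971
outer loop
vertex 3.392 2.906 -0.696
vertex 4.361 2.734 -0.599
vertex 3.712 2.001 -0.462
endloop
endfacet
facet normal -0.588 -0.391 -0.708
outer loop
vertex 3.392 2.906 -0.696
vertex 3.712 2.001 -0.462
vertex 2.918 2.377 -0.01
endloop
endfacet
facet normal -0.201 0.975 0.100
outer loop
vertex 3.967 3.563 -0.232
vertex 3.075 3.342 0.133
vertex 3.848 3.439 0.742
endloop
endfacet
facet normal -0.959 0.117 0.260
outer loop
vertex 3.075 3.342 0.133
vertex 2.918 2.377 -0.01
vertex 3.199 2.706 0.879
endloop
endfacet
facet normal -0.499 -0.850 -0.169
outer loop
vertex 2.918 2.377 -0.01
vertex 3.712 2.001 -0.462
vertex 3.593 1.877 0.512
endloop
endfacet
facet normal 0.543 -0.592 -0.595
outer loop
vertex 3.712 2.001 -0.462
vertex 4.361 2.734 -0.599
vertex 4.485 2.098 0.147
endloop
endfacet
facet normal 0.728 0.536 -0.428
outer loop
vertex 4.361 2.734 -0.599
vertex 3.967 3.563 -0.232
vertex 4.642 3.063 0.29
endloop
endfacet
facet normal -0.056 0.231 0.971
outer loop
vertex 4.168 2.534 0.976
vertex 3.848 3.439 0.742
vertex 3.199 2.706 0.879
endloop
endfacet
facet normal -0.170 -0.465 0.869
outer loop
vertex 4.168 2.534 0.976
vertex 3.199 2.706 0.879
vertex 3.593 1.877 0.512
endloop
endfacet
facet normal 0.404 -0.737 0.542
outer loop
vertex 4.168 2.534 0.976
vertex 3.593 1.877 0.512
vertex 4.485 2.098 0.147
endloop
endfacet
facet normal 0.872 -0.208 0.443
outer loop
vertex 4.168 2.534 0.976
vertex 4.485 2.098 0.147
vertex 4.642 3.063 0.29
endloop
endfacet
facet normal 0.588 0.391 0.708
outer loop
vertex 4.168 2.534 0.976
vertex 4.642 3.063 0.29
vertex 3.848 3.439 0.742
endloop
endfacet
facet normal -0.543 0.592 0.595
outer loop
vertex 3.199 2.706 0.879
vertex 3.848 3.439 0.742
vertex 3.075 3.342 0.133
endloop
endfacet
facet normal -0.728 -0.536 0.428
outer loop
vertex 3.593 1.877 0.512
vertex 3.199 2.706 0.879
vertex 2.918 2.377 -0.01
endloop
endfacet
facet normal 0.201 -0.975 -0.100
outer loop
vertex 4.485 2.098 0.147
vertex 3.593 1.877 0.512
vertex 3.712 2.001 -0.462
endloop
endfacet
facet normal 0.959 -0.117 -0.260
outer loop
vertex 4.642 3.063 0.29
vertex 4.485 2.098 0.147
vertex 4.361 2.734 -0.599
endloop
endfacet
facet normal 0.499 0.850 0.169
outer loop
vertex 3.848 3.439 0.742
vertex 4.642 3.063 0.29
vertex 3.967 3.563 -0.232
endloop
endfacet

endsolid


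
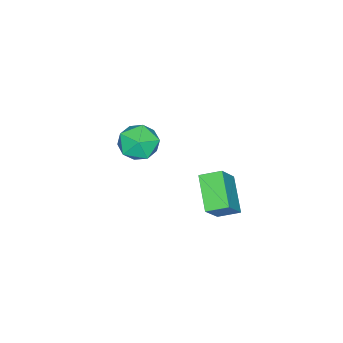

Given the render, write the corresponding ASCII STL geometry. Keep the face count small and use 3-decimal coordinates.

solid 
facet normal 0.031 0.563 0.826
outer loop
vertex -0.778 -2.614 -1.369
vertex -0.857 -3.54 -0.735
vertex 0.154 -3.15 -1.039
endloop
endfacet
facet normal 0.396 0.870 0.295
outer loop
vertex -0.778 -2.614 -1.369
vertex 0.154 -3.15 -1.039
vertex 0.074 -2.757 -2.09
endloop
endfacet
facet normal -0.052 0.966 -0.253
outer loop
vertex -0.778 -2.614 -1.369
vertex 0.074 -2.757 -2.09
vertex -0.986 -2.904 -2.436
endloop
endfacet
facet normal -0.692 0.719 -0.061
outer loop
vertex -0.778 -2.614 -1.369
vertex -0.986 -2.904 -2.436
vertex -1.562 -3.388 -1.599
endloop
endfacet
facet normal -0.642 0.470 0.606
outer loop
vertex -0.778 -2.614 -1.369
vertex -1.562 -3.388 -1.599
vertex -0.857 -3.54 -0.735
endloop
endfacet
facet normal 0.905 0.416 0.087
outer loop
vertex 0.074 -2.757 -2.09
vertex 0.154 -3.15 -1.039
vertex 0.522 -3.772 -1.901
endloop
endfacet
facet normal 0.315 -0.081 0.946
outer loop
vertex 0.154 -3.15 -1.039
vertex -0.857 -3.54 -0.735
vertex -0.054 -4.256 -1.064
endloop
endfacet
facet normal -0.773 -0.231 0.590
outer loop
vertex -0.857 -3.54 -0.735
vertex -1.562 -3.388 -1.599
vertex -1.114 -4.403 -1.41
endloop
endfacet
facet normal -0.855 0.172 -0.489
outer loop
vertex -1.562 -3.388 -1.599
vertex -0.986 -2.904 -2.436
vertex -1.194 -4.01 -2.461
endloop
endfacet
facet normal 0.182 0.572 -0.800
outer loop
vertex -0.986 -2.904 -2.436
vertex 0.074 -2.757 -2.09
vertex -0.183 -3.62 -2.765
endloop
endfacet
facet normal 0.692 -0.719 0.061
outer loop
vertex -0.262 -4.546 -2.131
vertex 0.522 -3.772 -1.901
vertex -0.054 -4.256 -1.064
endloop
endfacet
facet normal 0.052 -0.966 0.253
outer loop
vertex -0.262 -4.546 -2.131
vertex -0.054 -4.256 -1.064
vertex -1.114 -4.403 -1.41
endloop
endfacet
facet normal -0.396 -0.870 -0.295
outer loop
vertex -0.262 -4.546 -2.131
vertex -1.114 -4.403 -1.41
vertex -1.194 -4.01 -2.461
endloop
endfacet
facet normal -0.031 -0.563 -0.826
outer loop
vertex -0.262 -4.546 -2.131
vertex -1.194 -4.01 -2.461
vertex -0.183 -3.62 -2.765
endloop
endfacet
facet normal 0.642 -0.470 -0.606
outer loop
vertex -0.262 -4.546 -2.131
vertex -0.183 -3.62 -2.765
vertex 0.522 -3.772 -1.901
endloop
endfacet
facet normal 0.855 -0.172 0.489
outer loop
vertex -0.054 -4.256 -1.064
vertex 0.522 -3.772 -1.901
vertex 0.154 -3.15 -1.039
endloop
endfacet
facet normal -0.182 -0.572 0.800
outer loop
vertex -1.114 -4.403 -1.41
vertex -0.054 -4.256 -1.064
vertex -0.857 -3.54 -0.735
endloop
endfacet
facet normal -0.905 -0.416 -0.087
outer loop
vertex -1.194 -4.01 -2.461
vertex -1.114 -4.403 -1.41
vertex -1.562 -3.388 -1.599
endloop
endfacet
facet normal -0.315 0.081 -0.946
outer loop
vertex -0.183 -3.62 -2.765
vertex -1.194 -4.01 -2.461
vertex -0.986 -2.904 -2.436
endloop
endfacet
facet normal 0.773 0.231 -0.590
outer loop
vertex 0.522 -3.772 -1.901
vertex -0.183 -3.62 -2.765
vertex 0.074 -2.757 -2.09
endloop
endfacet
facet normal -0.641 -0.538 0.547
outer loop
vertex 1.927 0.888 -0.071
vertex 1.482 1.79 0.295
vertex 0.805 0.874 -1.4
endloop
endfacet
facet normal 0.415 -0.843 -0.341
outer loop
vertex 2.018 1.89 -2.435
vertex 1.927 0.888 -0.071
vertex 0.805 0.874 -1.4
endloop
endfacet
facet normal -0.642 -0.538 0.547
outer loop
vertex 0.805 0.874 -1.4
vertex 1.482 1.79 0.295
vertex 0.36 1.776 -1.035
endloop
endfacet
facet normal -0.645 -0.009 -0.764
outer loop
vertex 0.36 1.776 -1.035
vertex 2.018 1.89 -2.435
vertex 0.805 0.874 -1.4
endloop
endfacet
facet normal 0.645 0.008 0.764
outer loop
vertex 1.927 0.888 -0.071
vertex 2.695 2.806 -0.74
vertex 1.482 1.79 0.295
endloop
endfacet
facet normal 0.415 -0.843 -0.341
outer loop
vertex 3.14 1.904 -1.105
vertex 1.927 0.888 -0.071
vertex 2.018 1.89 -2.435
endloop
endfacet
facet normal 0.645 0.009 0.765
outer loop
vertex 3.14 1.904 -1.105
vertex 2.695 2.806 -0.74
vertex 1.927 0.888 -0.071
endloop
endfacet
facet normal -0.415 0.843 0.341
outer loop
vertex 1.482 1.79 0.295
vertex 2.695 2.806 -0.74
vertex 0.36 1.776 -1.035
endloop
endfacet
facet normal -0.645 -0.008 -0.764
outer loop
vertex 1.573 2.792 -2.069
vertex 2.018 1.89 -2.435
vertex 0.36 1.776 -1.035
endloop
endfacet
facet normal -0.415 0.843 0.342
outer loop
vertex 0.36 1.776 -1.035
vertex 2.695 2.806 -0.74
vertex 1.573 2.792 -2.069
endloop
endfacet
facet normal 0.641 0.538 -0.547
outer loop
vertex 1.573 2.792 -2.069
vertex 3.14 1.904 -1.105
vertex 2.018 1.89 -2.435
endloop
endfacet
facet normal 0.641 0.538 -0.547
outer loop
vertex 2.695 2.806 -0.74
vertex 3.14 1.904 -1.105
vertex 1.573 2.792 -2.069
endloop
endfacet

endsolid


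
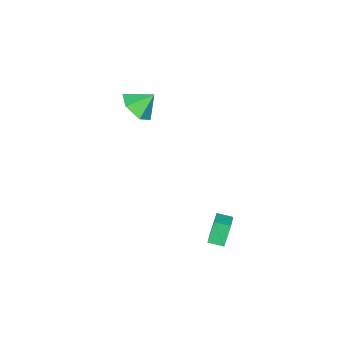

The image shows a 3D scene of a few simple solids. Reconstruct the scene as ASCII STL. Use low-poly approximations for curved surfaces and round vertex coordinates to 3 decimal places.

solid 
facet normal -0.552 0.816 -0.174
outer loop
vertex -2.633 3.769 -3.13
vertex -1.941 4.295 -2.859
vertex -2.151 3.814 -4.444
endloop
endfacet
facet normal -0.760 -0.577 -0.299
outer loop
vertex -1.699 3.145 -4.301
vertex -2.633 3.769 -3.13
vertex -2.151 3.814 -4.444
endloop
endfacet
facet normal -0.552 0.815 -0.174
outer loop
vertex -2.151 3.814 -4.444
vertex -1.941 4.295 -2.859
vertex -1.46 4.34 -4.172
endloop
endfacet
facet normal 0.345 0.032 -0.938
outer loop
vertex -1.46 4.34 -4.172
vertex -1.699 3.145 -4.301
vertex -2.151 3.814 -4.444
endloop
endfacet
facet normal -0.344 -0.032 0.939
outer loop
vertex -2.633 3.769 -3.13
vertex -1.489 3.626 -2.716
vertex -1.941 4.295 -2.859
endloop
endfacet
facet normal -0.760 -0.578 -0.298
outer loop
vertex -2.18 3.1 -2.988
vertex -2.633 3.769 -3.13
vertex -1.699 3.145 -4.301
endloop
endfacet
facet normal -0.344 -0.034 0.938
outer loop
vertex -2.18 3.1 -2.988
vertex -1.489 3.626 -2.716
vertex -2.633 3.769 -3.13
endloop
endfacet
facet normal 0.760 0.577 0.298
outer loop
vertex -1.941 4.295 -2.859
vertex -1.489 3.626 -2.716
vertex -1.46 4.34 -4.172
endloop
endfacet
facet normal 0.343 0.033 -0.939
outer loop
vertex -1.007 3.671 -4.03
vertex -1.699 3.145 -4.301
vertex -1.46 4.34 -4.172
endloop
endfacet
facet normal 0.760 0.578 0.298
outer loop
vertex -1.46 4.34 -4.172
vertex -1.489 3.626 -2.716
vertex -1.007 3.671 -4.03
endloop
endfacet
facet normal 0.552 -0.816 0.174
outer loop
vertex -1.007 3.671 -4.03
vertex -2.18 3.1 -2.988
vertex -1.699 3.145 -4.301
endloop
endfacet
facet normal 0.552 -0.815 0.175
outer loop
vertex -1.489 3.626 -2.716
vertex -2.18 3.1 -2.988
vertex -1.007 3.671 -4.03
endloop
endfacet
facet normal 0.617 -0.390 -0.683
outer loop
vertex -1.852 -2.912 1.449
vertex -2.623 -2.968 0.784
vertex -2.046 -2.128 0.826
endloop
endfacet
facet normal 0.256 0.639 0.725
outer loop
vertex -1.852 -2.912 1.449
vertex -2.046 -2.128 0.826
vertex -3.377 -2.492 1.616
endloop
endfacet
facet normal 0.618 -0.390 -0.683
outer loop
vertex -2.046 -2.128 0.826
vertex -2.623 -2.968 0.784
vertex -2.817 -2.184 0.16
endloop
endfacet
facet normal -0.187 0.973 0.134
outer loop
vertex -2.046 -2.128 0.826
vertex -2.817 -2.184 0.16
vertex -3.377 -2.492 1.616
endloop
endfacet
facet normal 0.618 -0.390 -0.683
outer loop
vertex -2.817 -2.184 0.16
vertex -2.623 -2.968 0.784
vertex -3.394 -3.024 0.118
endloop
endfacet
facet normal -0.805 0.562 -0.191
outer loop
vertex -2.817 -2.184 0.16
vertex -3.394 -3.024 0.118
vertex -3.377 -2.492 1.616
endloop
endfacet
facet normal 0.618 -0.390 -0.683
outer loop
vertex -3.394 -3.024 0.118
vertex -2.623 -2.968 0.784
vertex -3.2 -3.808 0.741
endloop
endfacet
facet normal -0.980 -0.182 0.076
outer loop
vertex -3.394 -3.024 0.118
vertex -3.2 -3.808 0.741
vertex -3.377 -2.492 1.616
endloop
endfacet
facet normal 0.618 -0.390 -0.683
outer loop
vertex -3.2 -3.808 0.741
vertex -2.623 -2.968 0.784
vertex -2.429 -3.752 1.407
endloop
endfacet
facet normal -0.538 -0.516 0.667
outer loop
vertex -3.2 -3.808 0.741
vertex -2.429 -3.752 1.407
vertex -3.377 -2.492 1.616
endloop
endfacet
facet normal 0.617 -0.390 -0.683
outer loop
vertex -2.429 -3.752 1.407
vertex -2.623 -2.968 0.784
vertex -1.852 -2.912 1.449
endloop
endfacet
facet normal 0.080 -0.104 0.991
outer loop
vertex -2.429 -3.752 1.407
vertex -1.852 -2.912 1.449
vertex -3.377 -2.492 1.616
endloop
endfacet

endsolid


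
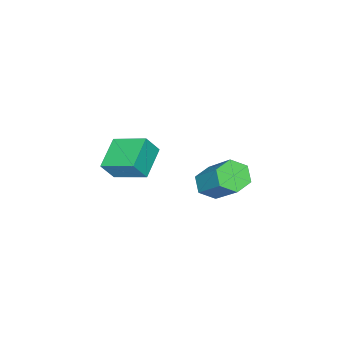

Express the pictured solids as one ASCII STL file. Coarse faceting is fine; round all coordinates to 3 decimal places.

solid 
facet normal -0.207 -0.651 -0.730
outer loop
vertex 2.239 -0.355 1.691
vertex 1.567 -0.306 1.838
vertex 1.851 0.121 1.377
endloop
endfacet
facet normal 0.800 0.316 -0.510
outer loop
vertex 2.239 -0.355 1.691
vertex 1.851 0.121 1.377
vertex 2.685 1.037 3.254
endloop
endfacet
facet normal 0.800 0.316 -0.510
outer loop
vertex 2.685 1.037 3.254
vertex 1.851 0.121 1.377
vertex 2.297 1.513 2.94
endloop
endfacet
facet normal 0.208 0.651 0.730
outer loop
vertex 2.685 1.037 3.254
vertex 2.297 1.513 2.94
vertex 2.013 1.086 3.402
endloop
endfacet
facet normal -0.209 -0.650 -0.731
outer loop
vertex 1.851 0.121 1.377
vertex 1.567 -0.306 1.838
vertex 1.179 0.171 1.525
endloop
endfacet
facet normal -0.087 0.756 -0.649
outer loop
vertex 1.851 0.121 1.377
vertex 1.179 0.171 1.525
vertex 2.297 1.513 2.94
endloop
endfacet
facet normal -0.088 0.756 -0.648
outer loop
vertex 2.297 1.513 2.94
vertex 1.179 0.171 1.525
vertex 1.625 1.562 3.088
endloop
endfacet
facet normal 0.208 0.651 0.730
outer loop
vertex 2.297 1.513 2.94
vertex 1.625 1.562 3.088
vertex 2.013 1.086 3.402
endloop
endfacet
facet normal -0.208 -0.649 -0.731
outer loop
vertex 1.179 0.171 1.525
vertex 1.567 -0.306 1.838
vertex 0.895 -0.257 1.986
endloop
endfacet
facet normal -0.887 0.440 -0.138
outer loop
vertex 1.179 0.171 1.525
vertex 0.895 -0.257 1.986
vertex 1.625 1.562 3.088
endloop
endfacet
facet normal -0.887 0.440 -0.139
outer loop
vertex 1.625 1.562 3.088
vertex 0.895 -0.257 1.986
vertex 1.341 1.135 3.549
endloop
endfacet
facet normal 0.207 0.651 0.730
outer loop
vertex 1.625 1.562 3.088
vertex 1.341 1.135 3.549
vertex 2.013 1.086 3.402
endloop
endfacet
facet normal -0.208 -0.651 -0.730
outer loop
vertex 0.895 -0.257 1.986
vertex 1.567 -0.306 1.838
vertex 1.283 -0.733 2.3
endloop
endfacet
facet normal -0.800 -0.316 0.510
outer loop
vertex 0.895 -0.257 1.986
vertex 1.283 -0.733 2.3
vertex 1.341 1.135 3.549
endloop
endfacet
facet normal -0.800 -0.316 0.510
outer loop
vertex 1.341 1.135 3.549
vertex 1.283 -0.733 2.3
vertex 1.729 0.659 3.863
endloop
endfacet
facet normal 0.207 0.651 0.730
outer loop
vertex 1.341 1.135 3.549
vertex 1.729 0.659 3.863
vertex 2.013 1.086 3.402
endloop
endfacet
facet normal -0.208 -0.651 -0.730
outer loop
vertex 1.283 -0.733 2.3
vertex 1.567 -0.306 1.838
vertex 1.955 -0.782 2.152
endloop
endfacet
facet normal 0.088 -0.756 0.648
outer loop
vertex 1.283 -0.733 2.3
vertex 1.955 -0.782 2.152
vertex 1.729 0.659 3.863
endloop
endfacet
facet normal 0.087 -0.756 0.648
outer loop
vertex 1.729 0.659 3.863
vertex 1.955 -0.782 2.152
vertex 2.401 0.609 3.715
endloop
endfacet
facet normal 0.209 0.650 0.731
outer loop
vertex 1.729 0.659 3.863
vertex 2.401 0.609 3.715
vertex 2.013 1.086 3.402
endloop
endfacet
facet normal -0.207 -0.651 -0.730
outer loop
vertex 1.955 -0.782 2.152
vertex 1.567 -0.306 1.838
vertex 2.239 -0.355 1.691
endloop
endfacet
facet normal 0.887 -0.440 0.139
outer loop
vertex 1.955 -0.782 2.152
vertex 2.239 -0.355 1.691
vertex 2.401 0.609 3.715
endloop
endfacet
facet normal 0.887 -0.440 0.138
outer loop
vertex 2.401 0.609 3.715
vertex 2.239 -0.355 1.691
vertex 2.685 1.037 3.254
endloop
endfacet
facet normal 0.208 0.649 0.731
outer loop
vertex 2.401 0.609 3.715
vertex 2.685 1.037 3.254
vertex 2.013 1.086 3.402
endloop
endfacet
facet normal -0.473 0.276 -0.837
outer loop
vertex 1.975 -4.185 1.657
vertex 1.656 -2.817 2.289
vertex 3.174 -3.671 1.149
endloop
endfacet
facet normal 0.207 -0.888 -0.410
outer loop
vertex 3.604 -3.923 1.911
vertex 1.975 -4.185 1.657
vertex 3.174 -3.671 1.149
endloop
endfacet
facet normal -0.473 0.277 -0.837
outer loop
vertex 3.174 -3.671 1.149
vertex 1.656 -2.817 2.289
vertex 2.855 -2.303 1.782
endloop
endfacet
facet normal 0.857 0.367 -0.362
outer loop
vertex 2.855 -2.303 1.782
vertex 3.604 -3.923 1.911
vertex 3.174 -3.671 1.149
endloop
endfacet
facet normal -0.857 -0.367 0.362
outer loop
vertex 1.975 -4.185 1.657
vertex 2.086 -3.069 3.051
vertex 1.656 -2.817 2.289
endloop
endfacet
facet normal 0.207 -0.888 -0.411
outer loop
vertex 2.405 -4.437 2.418
vertex 1.975 -4.185 1.657
vertex 3.604 -3.923 1.911
endloop
endfacet
facet normal -0.857 -0.367 0.362
outer loop
vertex 2.405 -4.437 2.418
vertex 2.086 -3.069 3.051
vertex 1.975 -4.185 1.657
endloop
endfacet
facet normal -0.207 0.888 0.411
outer loop
vertex 1.656 -2.817 2.289
vertex 2.086 -3.069 3.051
vertex 2.855 -2.303 1.782
endloop
endfacet
facet normal 0.857 0.367 -0.362
outer loop
vertex 3.285 -2.555 2.543
vertex 3.604 -3.923 1.911
vertex 2.855 -2.303 1.782
endloop
endfacet
facet normal -0.207 0.888 0.411
outer loop
vertex 2.855 -2.303 1.782
vertex 2.086 -3.069 3.051
vertex 3.285 -2.555 2.543
endloop
endfacet
facet normal 0.472 -0.276 0.837
outer loop
vertex 3.285 -2.555 2.543
vertex 2.405 -4.437 2.418
vertex 3.604 -3.923 1.911
endloop
endfacet
facet normal 0.473 -0.277 0.836
outer loop
vertex 2.086 -3.069 3.051
vertex 2.405 -4.437 2.418
vertex 3.285 -2.555 2.543
endloop
endfacet

endsolid


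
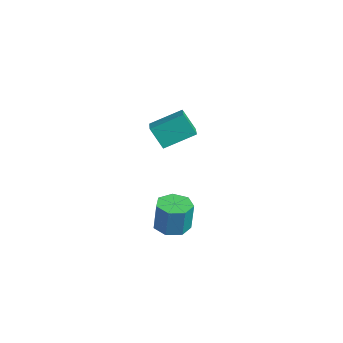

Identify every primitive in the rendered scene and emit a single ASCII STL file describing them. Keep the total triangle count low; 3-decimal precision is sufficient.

solid 
facet normal -0.125 -0.028 -0.992
outer loop
vertex 3.887 -4.19 -3.383
vertex 3.166 -3.486 -3.312
vertex 4.16 -3.359 -3.441
endloop
endfacet
facet normal 0.942 -0.317 -0.110
outer loop
vertex 3.887 -4.19 -3.383
vertex 4.16 -3.359 -3.441
vertex 4.115 -4.138 -1.578
endloop
endfacet
facet normal 0.942 -0.316 -0.109
outer loop
vertex 4.115 -4.138 -1.578
vertex 4.16 -3.359 -3.441
vertex 4.387 -3.307 -1.636
endloop
endfacet
facet normal 0.124 0.029 0.992
outer loop
vertex 4.115 -4.138 -1.578
vertex 4.387 -3.307 -1.636
vertex 3.394 -3.434 -1.508
endloop
endfacet
facet normal -0.125 -0.030 -0.992
outer loop
vertex 4.16 -3.359 -3.441
vertex 3.166 -3.486 -3.312
vertex 3.684 -2.624 -3.403
endloop
endfacet
facet normal 0.830 0.544 -0.120
outer loop
vertex 4.16 -3.359 -3.441
vertex 3.684 -2.624 -3.403
vertex 4.387 -3.307 -1.636
endloop
endfacet
facet normal 0.831 0.543 -0.121
outer loop
vertex 4.387 -3.307 -1.636
vertex 3.684 -2.624 -3.403
vertex 3.912 -2.571 -1.598
endloop
endfacet
facet normal 0.124 0.029 0.992
outer loop
vertex 4.387 -3.307 -1.636
vertex 3.912 -2.571 -1.598
vertex 3.394 -3.434 -1.508
endloop
endfacet
facet normal -0.125 -0.029 -0.992
outer loop
vertex 3.684 -2.624 -3.403
vertex 3.166 -3.486 -3.312
vertex 2.818 -2.538 -3.296
endloop
endfacet
facet normal 0.094 0.995 -0.041
outer loop
vertex 3.684 -2.624 -3.403
vertex 2.818 -2.538 -3.296
vertex 3.912 -2.571 -1.598
endloop
endfacet
facet normal 0.093 0.995 -0.040
outer loop
vertex 3.912 -2.571 -1.598
vertex 2.818 -2.538 -3.296
vertex 3.046 -2.486 -1.491
endloop
endfacet
facet normal 0.125 0.028 0.992
outer loop
vertex 3.912 -2.571 -1.598
vertex 3.046 -2.486 -1.491
vertex 3.394 -3.434 -1.508
endloop
endfacet
facet normal -0.124 -0.029 -0.992
outer loop
vertex 2.818 -2.538 -3.296
vertex 3.166 -3.486 -3.312
vertex 2.215 -3.166 -3.202
endloop
endfacet
facet normal -0.714 0.696 0.070
outer loop
vertex 2.818 -2.538 -3.296
vertex 2.215 -3.166 -3.202
vertex 3.046 -2.486 -1.491
endloop
endfacet
facet normal -0.714 0.697 0.070
outer loop
vertex 3.046 -2.486 -1.491
vertex 2.215 -3.166 -3.202
vertex 2.442 -3.114 -1.397
endloop
endfacet
facet normal 0.125 0.028 0.992
outer loop
vertex 3.046 -2.486 -1.491
vertex 2.442 -3.114 -1.397
vertex 3.394 -3.434 -1.508
endloop
endfacet
facet normal -0.124 -0.029 -0.992
outer loop
vertex 2.215 -3.166 -3.202
vertex 3.166 -3.486 -3.312
vertex 2.327 -4.035 -3.191
endloop
endfacet
facet normal -0.984 -0.125 0.127
outer loop
vertex 2.215 -3.166 -3.202
vertex 2.327 -4.035 -3.191
vertex 2.442 -3.114 -1.397
endloop
endfacet
facet normal -0.984 -0.126 0.128
outer loop
vertex 2.442 -3.114 -1.397
vertex 2.327 -4.035 -3.191
vertex 2.555 -3.983 -1.386
endloop
endfacet
facet normal 0.125 0.029 0.992
outer loop
vertex 2.442 -3.114 -1.397
vertex 2.555 -3.983 -1.386
vertex 3.394 -3.434 -1.508
endloop
endfacet
facet normal -0.125 -0.028 -0.992
outer loop
vertex 2.327 -4.035 -3.191
vertex 3.166 -3.486 -3.312
vertex 3.072 -4.491 -3.272
endloop
endfacet
facet normal -0.513 -0.854 0.089
outer loop
vertex 2.327 -4.035 -3.191
vertex 3.072 -4.491 -3.272
vertex 2.555 -3.983 -1.386
endloop
endfacet
facet normal -0.513 -0.854 0.089
outer loop
vertex 2.555 -3.983 -1.386
vertex 3.072 -4.491 -3.272
vertex 3.3 -4.439 -1.467
endloop
endfacet
facet normal 0.125 0.029 0.992
outer loop
vertex 2.555 -3.983 -1.386
vertex 3.3 -4.439 -1.467
vertex 3.394 -3.434 -1.508
endloop
endfacet
facet normal -0.125 -0.028 -0.992
outer loop
vertex 3.072 -4.491 -3.272
vertex 3.166 -3.486 -3.312
vertex 3.887 -4.19 -3.383
endloop
endfacet
facet normal 0.344 -0.939 -0.016
outer loop
vertex 3.072 -4.491 -3.272
vertex 3.887 -4.19 -3.383
vertex 3.3 -4.439 -1.467
endloop
endfacet
facet normal 0.344 -0.939 -0.016
outer loop
vertex 3.3 -4.439 -1.467
vertex 3.887 -4.19 -3.383
vertex 4.115 -4.138 -1.578
endloop
endfacet
facet normal 0.124 0.029 0.992
outer loop
vertex 3.3 -4.439 -1.467
vertex 4.115 -4.138 -1.578
vertex 3.394 -3.434 -1.508
endloop
endfacet
facet normal -0.868 0.376 -0.325
outer loop
vertex -4.623 -1.26 -0.418
vertex -4.177 0.563 0.502
vertex -3.918 -0.77 -1.732
endloop
endfacet
facet normal -0.213 -0.872 -0.440
outer loop
vertex -2.503 -1.383 -1.202
vertex -4.623 -1.26 -0.418
vertex -3.918 -0.77 -1.732
endloop
endfacet
facet normal -0.868 0.376 -0.325
outer loop
vertex -3.918 -0.77 -1.732
vertex -4.177 0.563 0.502
vertex -3.472 1.053 -0.812
endloop
endfacet
facet normal 0.449 0.313 -0.837
outer loop
vertex -3.472 1.053 -0.812
vertex -2.503 -1.383 -1.202
vertex -3.918 -0.77 -1.732
endloop
endfacet
facet normal -0.449 -0.313 0.837
outer loop
vertex -4.623 -1.26 -0.418
vertex -2.762 -0.05 1.032
vertex -4.177 0.563 0.502
endloop
endfacet
facet normal -0.213 -0.872 -0.440
outer loop
vertex -3.208 -1.873 0.112
vertex -4.623 -1.26 -0.418
vertex -2.503 -1.383 -1.202
endloop
endfacet
facet normal -0.449 -0.313 0.837
outer loop
vertex -3.208 -1.873 0.112
vertex -2.762 -0.05 1.032
vertex -4.623 -1.26 -0.418
endloop
endfacet
facet normal 0.213 0.872 0.440
outer loop
vertex -4.177 0.563 0.502
vertex -2.762 -0.05 1.032
vertex -3.472 1.053 -0.812
endloop
endfacet
facet normal 0.449 0.313 -0.837
outer loop
vertex -2.057 0.44 -0.282
vertex -2.503 -1.383 -1.202
vertex -3.472 1.053 -0.812
endloop
endfacet
facet normal 0.213 0.872 0.440
outer loop
vertex -3.472 1.053 -0.812
vertex -2.762 -0.05 1.032
vertex -2.057 0.44 -0.282
endloop
endfacet
facet normal 0.868 -0.376 0.325
outer loop
vertex -2.057 0.44 -0.282
vertex -3.208 -1.873 0.112
vertex -2.503 -1.383 -1.202
endloop
endfacet
facet normal 0.868 -0.376 0.325
outer loop
vertex -2.762 -0.05 1.032
vertex -3.208 -1.873 0.112
vertex -2.057 0.44 -0.282
endloop
endfacet

endsolid


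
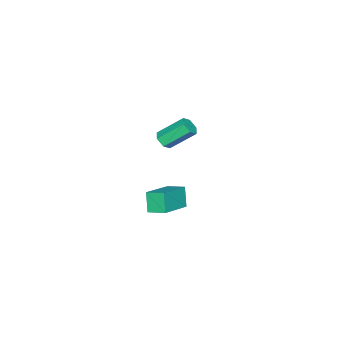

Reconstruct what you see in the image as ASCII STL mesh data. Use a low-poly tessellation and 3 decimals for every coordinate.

solid 
facet normal -0.923 0.007 -0.384
outer loop
vertex -0.317 0.922 -3.76
vertex -0.442 1.967 -3.441
vertex 0.16 1.327 -4.9
endloop
endfacet
facet normal 0.114 -0.950 -0.290
outer loop
vertex 2.182 1.313 -4.059
vertex -0.317 0.922 -3.76
vertex 0.16 1.327 -4.9
endloop
endfacet
facet normal -0.923 0.006 -0.384
outer loop
vertex 0.16 1.327 -4.9
vertex -0.442 1.967 -3.441
vertex 0.034 2.372 -4.58
endloop
endfacet
facet normal 0.367 0.313 -0.876
outer loop
vertex 0.034 2.372 -4.58
vertex 2.182 1.313 -4.059
vertex 0.16 1.327 -4.9
endloop
endfacet
facet normal -0.367 -0.311 0.877
outer loop
vertex -0.317 0.922 -3.76
vertex 1.58 1.953 -2.6
vertex -0.442 1.967 -3.441
endloop
endfacet
facet normal 0.114 -0.950 -0.290
outer loop
vertex 1.706 0.908 -2.92
vertex -0.317 0.922 -3.76
vertex 2.182 1.313 -4.059
endloop
endfacet
facet normal -0.366 -0.313 0.877
outer loop
vertex 1.706 0.908 -2.92
vertex 1.58 1.953 -2.6
vertex -0.317 0.922 -3.76
endloop
endfacet
facet normal -0.114 0.950 0.290
outer loop
vertex -0.442 1.967 -3.441
vertex 1.58 1.953 -2.6
vertex 0.034 2.372 -4.58
endloop
endfacet
facet normal 0.366 0.311 -0.877
outer loop
vertex 2.057 2.358 -3.74
vertex 2.182 1.313 -4.059
vertex 0.034 2.372 -4.58
endloop
endfacet
facet normal -0.114 0.950 0.290
outer loop
vertex 0.034 2.372 -4.58
vertex 1.58 1.953 -2.6
vertex 2.057 2.358 -3.74
endloop
endfacet
facet normal 0.923 -0.007 0.384
outer loop
vertex 2.057 2.358 -3.74
vertex 1.706 0.908 -2.92
vertex 2.182 1.313 -4.059
endloop
endfacet
facet normal 0.923 -0.006 0.384
outer loop
vertex 1.58 1.953 -2.6
vertex 1.706 0.908 -2.92
vertex 2.057 2.358 -3.74
endloop
endfacet
facet normal 0.395 -0.652 -0.647
outer loop
vertex 2.852 2.776 2.284
vertex 2.361 2.45 2.313
vertex 2.407 2.878 1.91
endloop
endfacet
facet normal 0.525 0.739 -0.423
outer loop
vertex 2.852 2.776 2.284
vertex 2.407 2.878 1.91
vertex 2.149 3.936 3.437
endloop
endfacet
facet normal 0.525 0.739 -0.423
outer loop
vertex 2.149 3.936 3.437
vertex 2.407 2.878 1.91
vertex 1.704 4.038 3.063
endloop
endfacet
facet normal -0.394 0.652 0.647
outer loop
vertex 2.149 3.936 3.437
vertex 1.704 4.038 3.063
vertex 1.659 3.61 3.467
endloop
endfacet
facet normal 0.394 -0.652 -0.648
outer loop
vertex 2.407 2.878 1.91
vertex 2.361 2.45 2.313
vertex 1.916 2.552 1.94
endloop
endfacet
facet normal -0.391 0.519 -0.760
outer loop
vertex 2.407 2.878 1.91
vertex 1.916 2.552 1.94
vertex 1.704 4.038 3.063
endloop
endfacet
facet normal -0.392 0.519 -0.760
outer loop
vertex 1.704 4.038 3.063
vertex 1.916 2.552 1.94
vertex 1.214 3.712 3.093
endloop
endfacet
facet normal -0.394 0.652 0.647
outer loop
vertex 1.704 4.038 3.063
vertex 1.214 3.712 3.093
vertex 1.659 3.61 3.467
endloop
endfacet
facet normal 0.394 -0.652 -0.648
outer loop
vertex 1.916 2.552 1.94
vertex 2.361 2.45 2.313
vertex 1.871 2.124 2.343
endloop
endfacet
facet normal -0.916 -0.220 -0.336
outer loop
vertex 1.916 2.552 1.94
vertex 1.871 2.124 2.343
vertex 1.214 3.712 3.093
endloop
endfacet
facet normal -0.915 -0.219 -0.337
outer loop
vertex 1.214 3.712 3.093
vertex 1.871 2.124 2.343
vertex 1.168 3.284 3.496
endloop
endfacet
facet normal -0.395 0.652 0.647
outer loop
vertex 1.214 3.712 3.093
vertex 1.168 3.284 3.496
vertex 1.659 3.61 3.467
endloop
endfacet
facet normal 0.394 -0.652 -0.647
outer loop
vertex 1.871 2.124 2.343
vertex 2.361 2.45 2.313
vertex 2.316 2.022 2.717
endloop
endfacet
facet normal -0.525 -0.739 0.423
outer loop
vertex 1.871 2.124 2.343
vertex 2.316 2.022 2.717
vertex 1.168 3.284 3.496
endloop
endfacet
facet normal -0.525 -0.739 0.423
outer loop
vertex 1.168 3.284 3.496
vertex 2.316 2.022 2.717
vertex 1.613 3.182 3.87
endloop
endfacet
facet normal -0.395 0.652 0.647
outer loop
vertex 1.168 3.284 3.496
vertex 1.613 3.182 3.87
vertex 1.659 3.61 3.467
endloop
endfacet
facet normal 0.394 -0.652 -0.647
outer loop
vertex 2.316 2.022 2.717
vertex 2.361 2.45 2.313
vertex 2.806 2.348 2.687
endloop
endfacet
facet normal 0.391 -0.518 0.760
outer loop
vertex 2.316 2.022 2.717
vertex 2.806 2.348 2.687
vertex 1.613 3.182 3.87
endloop
endfacet
facet normal 0.391 -0.519 0.760
outer loop
vertex 1.613 3.182 3.87
vertex 2.806 2.348 2.687
vertex 2.104 3.508 3.84
endloop
endfacet
facet normal -0.394 0.652 0.648
outer loop
vertex 1.613 3.182 3.87
vertex 2.104 3.508 3.84
vertex 1.659 3.61 3.467
endloop
endfacet
facet normal 0.395 -0.652 -0.647
outer loop
vertex 2.806 2.348 2.687
vertex 2.361 2.45 2.313
vertex 2.852 2.776 2.284
endloop
endfacet
facet normal 0.916 0.219 0.337
outer loop
vertex 2.806 2.348 2.687
vertex 2.852 2.776 2.284
vertex 2.104 3.508 3.84
endloop
endfacet
facet normal 0.916 0.220 0.336
outer loop
vertex 2.104 3.508 3.84
vertex 2.852 2.776 2.284
vertex 2.149 3.936 3.437
endloop
endfacet
facet normal -0.394 0.652 0.648
outer loop
vertex 2.104 3.508 3.84
vertex 2.149 3.936 3.437
vertex 1.659 3.61 3.467
endloop
endfacet

endsolid


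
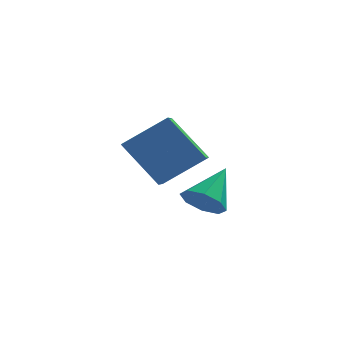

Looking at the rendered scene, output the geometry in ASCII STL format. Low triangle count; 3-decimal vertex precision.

solid 
facet normal -0.391 -0.715 -0.580
outer loop
vertex -0.126 2.077 0.82
vertex -0.752 2.645 0.541
vertex 0.064 2.423 0.265
endloop
endfacet
facet normal 0.960 -0.149 0.236
outer loop
vertex -0.126 2.077 0.82
vertex 0.064 2.423 0.265
vertex -0.028 3.975 1.619
endloop
endfacet
facet normal -0.391 -0.715 -0.580
outer loop
vertex 0.064 2.423 0.265
vertex -0.752 2.645 0.541
vertex -0.224 2.899 -0.128
endloop
endfacet
facet normal 0.906 0.308 -0.291
outer loop
vertex 0.064 2.423 0.265
vertex -0.224 2.899 -0.128
vertex -0.028 3.975 1.619
endloop
endfacet
facet normal -0.390 -0.716 -0.579
outer loop
vertex -0.224 2.899 -0.128
vertex -0.752 2.645 0.541
vertex -0.822 3.226 -0.13
endloop
endfacet
facet normal 0.414 0.754 -0.511
outer loop
vertex -0.224 2.899 -0.128
vertex -0.822 3.226 -0.13
vertex -0.028 3.975 1.619
endloop
endfacet
facet normal -0.390 -0.716 -0.579
outer loop
vertex -0.822 3.226 -0.13
vertex -0.752 2.645 0.541
vertex -1.379 3.212 0.262
endloop
endfacet
facet normal -0.230 0.928 -0.293
outer loop
vertex -0.822 3.226 -0.13
vertex -1.379 3.212 0.262
vertex -0.028 3.975 1.619
endloop
endfacet
facet normal -0.389 -0.716 -0.580
outer loop
vertex -1.379 3.212 0.262
vertex -0.752 2.645 0.541
vertex -1.569 2.866 0.817
endloop
endfacet
facet normal -0.645 0.728 0.233
outer loop
vertex -1.379 3.212 0.262
vertex -1.569 2.866 0.817
vertex -0.028 3.975 1.619
endloop
endfacet
facet normal -0.390 -0.715 -0.581
outer loop
vertex -1.569 2.866 0.817
vertex -0.752 2.645 0.541
vertex -1.281 2.39 1.21
endloop
endfacet
facet normal -0.590 0.271 0.760
outer loop
vertex -1.569 2.866 0.817
vertex -1.281 2.39 1.21
vertex -0.028 3.975 1.619
endloop
endfacet
facet normal -0.389 -0.715 -0.580
outer loop
vertex -1.281 2.39 1.21
vertex -0.752 2.645 0.541
vertex -0.683 2.064 1.211
endloop
endfacet
facet normal -0.097 -0.176 0.980
outer loop
vertex -1.281 2.39 1.21
vertex -0.683 2.064 1.211
vertex -0.028 3.975 1.619
endloop
endfacet
facet normal -0.390 -0.715 -0.580
outer loop
vertex -0.683 2.064 1.211
vertex -0.752 2.645 0.541
vertex -0.126 2.077 0.82
endloop
endfacet
facet normal 0.544 -0.349 0.763
outer loop
vertex -0.683 2.064 1.211
vertex -0.126 2.077 0.82
vertex -0.028 3.975 1.619
endloop
endfacet
facet normal -0.790 -0.219 -0.573
outer loop
vertex -3.267 -0.168 4.4
vertex -3.234 1.189 3.836
vertex -1.999 -0.822 2.901
endloop
endfacet
facet normal -0.023 -0.923 0.384
outer loop
vertex -0.506 -0.409 3.984
vertex -3.267 -0.168 4.4
vertex -1.999 -0.822 2.901
endloop
endfacet
facet normal -0.790 -0.219 -0.573
outer loop
vertex -1.999 -0.822 2.901
vertex -3.234 1.189 3.836
vertex -1.966 0.535 2.337
endloop
endfacet
facet normal 0.613 -0.316 -0.724
outer loop
vertex -1.966 0.535 2.337
vertex -0.506 -0.409 3.984
vertex -1.999 -0.822 2.901
endloop
endfacet
facet normal -0.613 0.316 0.724
outer loop
vertex -3.267 -0.168 4.4
vertex -1.741 1.602 4.919
vertex -3.234 1.189 3.836
endloop
endfacet
facet normal -0.023 -0.923 0.384
outer loop
vertex -1.774 0.245 5.483
vertex -3.267 -0.168 4.4
vertex -0.506 -0.409 3.984
endloop
endfacet
facet normal -0.613 0.316 0.724
outer loop
vertex -1.774 0.245 5.483
vertex -1.741 1.602 4.919
vertex -3.267 -0.168 4.4
endloop
endfacet
facet normal 0.023 0.923 -0.384
outer loop
vertex -3.234 1.189 3.836
vertex -1.741 1.602 4.919
vertex -1.966 0.535 2.337
endloop
endfacet
facet normal 0.613 -0.316 -0.724
outer loop
vertex -0.473 0.948 3.42
vertex -0.506 -0.409 3.984
vertex -1.966 0.535 2.337
endloop
endfacet
facet normal 0.023 0.923 -0.384
outer loop
vertex -1.966 0.535 2.337
vertex -1.741 1.602 4.919
vertex -0.473 0.948 3.42
endloop
endfacet
facet normal 0.790 0.219 0.573
outer loop
vertex -0.473 0.948 3.42
vertex -1.774 0.245 5.483
vertex -0.506 -0.409 3.984
endloop
endfacet
facet normal 0.790 0.219 0.573
outer loop
vertex -1.741 1.602 4.919
vertex -1.774 0.245 5.483
vertex -0.473 0.948 3.42
endloop
endfacet

endsolid


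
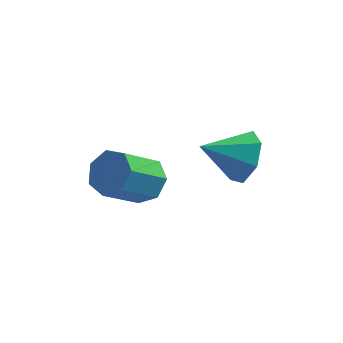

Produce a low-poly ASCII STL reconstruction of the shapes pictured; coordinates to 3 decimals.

solid 
facet normal 0.852 0.206 -0.481
outer loop
vertex 0.962 3.333 2.737
vertex 0.404 3.443 1.795
vertex 0.641 4.212 2.545
endloop
endfacet
facet normal -0.067 0.189 0.980
outer loop
vertex 0.962 3.333 2.737
vertex 0.641 4.212 2.545
vertex -1.104 3.077 2.645
endloop
endfacet
facet normal 0.852 0.206 -0.481
outer loop
vertex 0.641 4.212 2.545
vertex 0.404 3.443 1.795
vertex 0.142 4.511 1.789
endloop
endfacet
facet normal -0.428 0.708 0.562
outer loop
vertex 0.641 4.212 2.545
vertex 0.142 4.511 1.789
vertex -1.104 3.077 2.645
endloop
endfacet
facet normal 0.852 0.206 -0.481
outer loop
vertex 0.142 4.511 1.789
vertex 0.404 3.443 1.795
vertex -0.16 4.006 1.037
endloop
endfacet
facet normal -0.780 0.617 -0.101
outer loop
vertex 0.142 4.511 1.789
vertex -0.16 4.006 1.037
vertex -1.104 3.077 2.645
endloop
endfacet
facet normal 0.852 0.207 -0.480
outer loop
vertex -0.16 4.006 1.037
vertex 0.404 3.443 1.795
vertex -0.036 3.077 0.856
endloop
endfacet
facet normal -0.859 -0.015 -0.513
outer loop
vertex -0.16 4.006 1.037
vertex -0.036 3.077 0.856
vertex -1.104 3.077 2.645
endloop
endfacet
facet normal 0.852 0.207 -0.480
outer loop
vertex -0.036 3.077 0.856
vertex 0.404 3.443 1.795
vertex 0.419 2.424 1.382
endloop
endfacet
facet normal -0.604 -0.711 -0.360
outer loop
vertex -0.036 3.077 0.856
vertex 0.419 2.424 1.382
vertex -1.104 3.077 2.645
endloop
endfacet
facet normal 0.852 0.207 -0.480
outer loop
vertex 0.419 2.424 1.382
vertex 0.404 3.443 1.795
vertex 0.863 2.538 2.219
endloop
endfacet
facet normal -0.208 -0.948 0.240
outer loop
vertex 0.419 2.424 1.382
vertex 0.863 2.538 2.219
vertex -1.104 3.077 2.645
endloop
endfacet
facet normal 0.852 0.207 -0.481
outer loop
vertex 0.863 2.538 2.219
vertex 0.404 3.443 1.795
vertex 0.962 3.333 2.737
endloop
endfacet
facet normal 0.031 -0.548 0.836
outer loop
vertex 0.863 2.538 2.219
vertex 0.962 3.333 2.737
vertex -1.104 3.077 2.645
endloop
endfacet
facet normal 0.546 0.495 -0.676
outer loop
vertex -2.396 1.727 1.026
vertex -2.895 2.485 1.178
vertex -2.124 2.211 1.6
endloop
endfacet
facet normal 0.765 -0.623 0.163
outer loop
vertex -2.396 1.727 1.026
vertex -2.124 2.211 1.6
vertex -3.467 0.757 2.35
endloop
endfacet
facet normal 0.765 -0.623 0.163
outer loop
vertex -3.467 0.757 2.35
vertex -2.124 2.211 1.6
vertex -3.195 1.241 2.924
endloop
endfacet
facet normal -0.546 -0.495 0.676
outer loop
vertex -3.467 0.757 2.35
vertex -3.195 1.241 2.924
vertex -3.965 1.515 2.502
endloop
endfacet
facet normal 0.546 0.495 -0.676
outer loop
vertex -2.124 2.211 1.6
vertex -2.895 2.485 1.178
vertex -2.433 2.901 1.856
endloop
endfacet
facet normal 0.743 0.086 0.664
outer loop
vertex -2.124 2.211 1.6
vertex -2.433 2.901 1.856
vertex -3.195 1.241 2.924
endloop
endfacet
facet normal 0.743 0.086 0.664
outer loop
vertex -3.195 1.241 2.924
vertex -2.433 2.901 1.856
vertex -3.504 1.931 3.18
endloop
endfacet
facet normal -0.546 -0.495 0.675
outer loop
vertex -3.195 1.241 2.924
vertex -3.504 1.931 3.18
vertex -3.965 1.515 2.502
endloop
endfacet
facet normal 0.546 0.495 -0.676
outer loop
vertex -2.433 2.901 1.856
vertex -2.895 2.485 1.178
vertex -3.089 3.278 1.602
endloop
endfacet
facet normal 0.162 0.729 0.665
outer loop
vertex -2.433 2.901 1.856
vertex -3.089 3.278 1.602
vertex -3.504 1.931 3.18
endloop
endfacet
facet normal 0.162 0.729 0.665
outer loop
vertex -3.504 1.931 3.18
vertex -3.089 3.278 1.602
vertex -4.16 2.308 2.926
endloop
endfacet
facet normal -0.546 -0.495 0.675
outer loop
vertex -3.504 1.931 3.18
vertex -4.16 2.308 2.926
vertex -3.965 1.515 2.502
endloop
endfacet
facet normal 0.547 0.495 -0.675
outer loop
vertex -3.089 3.278 1.602
vertex -2.895 2.485 1.178
vertex -3.599 3.058 1.028
endloop
endfacet
facet normal -0.542 0.824 0.166
outer loop
vertex -3.089 3.278 1.602
vertex -3.599 3.058 1.028
vertex -4.16 2.308 2.926
endloop
endfacet
facet normal -0.542 0.824 0.166
outer loop
vertex -4.16 2.308 2.926
vertex -3.599 3.058 1.028
vertex -4.67 2.088 2.352
endloop
endfacet
facet normal -0.546 -0.495 0.675
outer loop
vertex -4.16 2.308 2.926
vertex -4.67 2.088 2.352
vertex -3.965 1.515 2.502
endloop
endfacet
facet normal 0.547 0.495 -0.675
outer loop
vertex -3.599 3.058 1.028
vertex -2.895 2.485 1.178
vertex -3.578 2.406 0.567
endloop
endfacet
facet normal -0.837 0.298 -0.459
outer loop
vertex -3.599 3.058 1.028
vertex -3.578 2.406 0.567
vertex -4.67 2.088 2.352
endloop
endfacet
facet normal -0.837 0.297 -0.459
outer loop
vertex -4.67 2.088 2.352
vertex -3.578 2.406 0.567
vertex -4.649 1.436 1.892
endloop
endfacet
facet normal -0.546 -0.495 0.676
outer loop
vertex -4.67 2.088 2.352
vertex -4.649 1.436 1.892
vertex -3.965 1.515 2.502
endloop
endfacet
facet normal 0.547 0.495 -0.675
outer loop
vertex -3.578 2.406 0.567
vertex -2.895 2.485 1.178
vertex -3.043 1.814 0.566
endloop
endfacet
facet normal -0.502 -0.452 -0.737
outer loop
vertex -3.578 2.406 0.567
vertex -3.043 1.814 0.566
vertex -4.649 1.436 1.892
endloop
endfacet
facet normal -0.502 -0.452 -0.737
outer loop
vertex -4.649 1.436 1.892
vertex -3.043 1.814 0.566
vertex -4.114 0.844 1.891
endloop
endfacet
facet normal -0.546 -0.495 0.676
outer loop
vertex -4.649 1.436 1.892
vertex -4.114 0.844 1.891
vertex -3.965 1.515 2.502
endloop
endfacet
facet normal 0.547 0.495 -0.675
outer loop
vertex -3.043 1.814 0.566
vertex -2.895 2.485 1.178
vertex -2.396 1.727 1.026
endloop
endfacet
facet normal 0.211 -0.862 -0.460
outer loop
vertex -3.043 1.814 0.566
vertex -2.396 1.727 1.026
vertex -4.114 0.844 1.891
endloop
endfacet
facet normal 0.211 -0.862 -0.461
outer loop
vertex -4.114 0.844 1.891
vertex -2.396 1.727 1.026
vertex -3.467 0.757 2.35
endloop
endfacet
facet normal -0.546 -0.494 0.676
outer loop
vertex -4.114 0.844 1.891
vertex -3.467 0.757 2.35
vertex -3.965 1.515 2.502
endloop
endfacet

endsolid
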